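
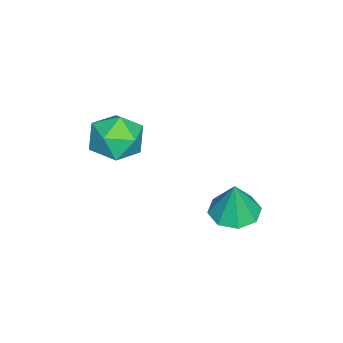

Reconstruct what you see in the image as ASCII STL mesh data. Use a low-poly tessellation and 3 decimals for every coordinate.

solid 
facet normal -0.174 -0.033 -0.984
outer loop
vertex 1.105 0.487 -2.149
vertex 0.405 0.788 -2.035
vertex 1.107 1.076 -2.169
endloop
endfacet
facet normal 0.949 0.008 0.316
outer loop
vertex 1.105 0.487 -2.149
vertex 1.107 1.076 -2.169
vertex 0.635 0.832 -0.745
endloop
endfacet
facet normal -0.174 -0.034 -0.984
outer loop
vertex 1.107 1.076 -2.169
vertex 0.405 0.788 -2.035
vertex 0.698 1.496 -2.111
endloop
endfacet
facet normal 0.697 0.632 0.339
outer loop
vertex 1.107 1.076 -2.169
vertex 0.698 1.496 -2.111
vertex 0.635 0.832 -0.745
endloop
endfacet
facet normal -0.177 -0.032 -0.984
outer loop
vertex 0.698 1.496 -2.111
vertex 0.405 0.788 -2.035
vertex 0.118 1.502 -2.007
endloop
endfacet
facet normal 0.088 0.894 0.439
outer loop
vertex 0.698 1.496 -2.111
vertex 0.118 1.502 -2.007
vertex 0.635 0.832 -0.745
endloop
endfacet
facet normal -0.176 -0.032 -0.984
outer loop
vertex 0.118 1.502 -2.007
vertex 0.405 0.788 -2.035
vertex -0.294 1.09 -1.92
endloop
endfacet
facet normal -0.526 0.643 0.557
outer loop
vertex 0.118 1.502 -2.007
vertex -0.294 1.09 -1.92
vertex 0.635 0.832 -0.745
endloop
endfacet
facet normal -0.176 -0.033 -0.984
outer loop
vertex -0.294 1.09 -1.92
vertex 0.405 0.788 -2.035
vertex -0.296 0.501 -1.9
endloop
endfacet
facet normal -0.782 0.024 0.623
outer loop
vertex -0.294 1.09 -1.92
vertex -0.296 0.501 -1.9
vertex 0.635 0.832 -0.745
endloop
endfacet
facet normal -0.175 -0.034 -0.984
outer loop
vertex -0.296 0.501 -1.9
vertex 0.405 0.788 -2.035
vertex 0.112 0.08 -1.958
endloop
endfacet
facet normal -0.532 -0.598 0.600
outer loop
vertex -0.296 0.501 -1.9
vertex 0.112 0.08 -1.958
vertex 0.635 0.832 -0.745
endloop
endfacet
facet normal -0.176 -0.034 -0.984
outer loop
vertex 0.112 0.08 -1.958
vertex 0.405 0.788 -2.035
vertex 0.693 0.074 -2.062
endloop
endfacet
facet normal 0.081 -0.862 0.500
outer loop
vertex 0.112 0.08 -1.958
vertex 0.693 0.074 -2.062
vertex 0.635 0.832 -0.745
endloop
endfacet
facet normal -0.175 -0.033 -0.984
outer loop
vertex 0.693 0.074 -2.062
vertex 0.405 0.788 -2.035
vertex 1.105 0.487 -2.149
endloop
endfacet
facet normal 0.693 -0.611 0.382
outer loop
vertex 0.693 0.074 -2.062
vertex 1.105 0.487 -2.149
vertex 0.635 0.832 -0.745
endloop
endfacet
facet normal -0.072 0.996 0.056
outer loop
vertex 1.061 -1.753 0.491
vertex 0.549 -1.83 1.206
vertex 1.426 -1.772 1.295
endloop
endfacet
facet normal 0.551 0.801 -0.231
outer loop
vertex 1.061 -1.753 0.491
vertex 1.426 -1.772 1.295
vertex 1.798 -2.22 0.63
endloop
endfacet
facet normal 0.413 0.410 -0.813
outer loop
vertex 1.061 -1.753 0.491
vertex 1.798 -2.22 0.63
vertex 1.15 -2.555 0.132
endloop
endfacet
facet normal -0.294 0.363 -0.884
outer loop
vertex 1.061 -1.753 0.491
vertex 1.15 -2.555 0.132
vertex 0.379 -2.314 0.487
endloop
endfacet
facet normal -0.594 0.725 -0.348
outer loop
vertex 1.061 -1.753 0.491
vertex 0.379 -2.314 0.487
vertex 0.549 -1.83 1.206
endloop
endfacet
facet normal 0.891 0.385 0.239
outer loop
vertex 1.798 -2.22 0.63
vertex 1.426 -1.772 1.295
vertex 1.741 -2.586 1.433
endloop
endfacet
facet normal -0.118 0.700 0.704
outer loop
vertex 1.426 -1.772 1.295
vertex 0.549 -1.83 1.206
vertex 0.97 -2.345 1.788
endloop
endfacet
facet normal -0.964 0.262 0.051
outer loop
vertex 0.549 -1.83 1.206
vertex 0.379 -2.314 0.487
vertex 0.322 -2.68 1.29
endloop
endfacet
facet normal -0.477 -0.323 -0.817
outer loop
vertex 0.379 -2.314 0.487
vertex 1.15 -2.555 0.132
vertex 0.694 -3.128 0.625
endloop
endfacet
facet normal 0.668 -0.248 -0.702
outer loop
vertex 1.15 -2.555 0.132
vertex 1.798 -2.22 0.63
vertex 1.571 -3.07 0.714
endloop
endfacet
facet normal 0.294 -0.363 0.884
outer loop
vertex 1.059 -3.147 1.429
vertex 1.741 -2.586 1.433
vertex 0.97 -2.345 1.788
endloop
endfacet
facet normal -0.413 -0.410 0.813
outer loop
vertex 1.059 -3.147 1.429
vertex 0.97 -2.345 1.788
vertex 0.322 -2.68 1.29
endloop
endfacet
facet normal -0.551 -0.801 0.231
outer loop
vertex 1.059 -3.147 1.429
vertex 0.322 -2.68 1.29
vertex 0.694 -3.128 0.625
endloop
endfacet
facet normal 0.072 -0.996 -0.056
outer loop
vertex 1.059 -3.147 1.429
vertex 0.694 -3.128 0.625
vertex 1.571 -3.07 0.714
endloop
endfacet
facet normal 0.594 -0.725 0.348
outer loop
vertex 1.059 -3.147 1.429
vertex 1.571 -3.07 0.714
vertex 1.741 -2.586 1.433
endloop
endfacet
facet normal 0.477 0.323 0.817
outer loop
vertex 0.97 -2.345 1.788
vertex 1.741 -2.586 1.433
vertex 1.426 -1.772 1.295
endloop
endfacet
facet normal -0.668 0.248 0.702
outer loop
vertex 0.322 -2.68 1.29
vertex 0.97 -2.345 1.788
vertex 0.549 -1.83 1.206
endloop
endfacet
facet normal -0.891 -0.385 -0.239
outer loop
vertex 0.694 -3.128 0.625
vertex 0.322 -2.68 1.29
vertex 0.379 -2.314 0.487
endloop
endfacet
facet normal 0.118 -0.700 -0.704
outer loop
vertex 1.571 -3.07 0.714
vertex 0.694 -3.128 0.625
vertex 1.15 -2.555 0.132
endloop
endfacet
facet normal 0.964 -0.262 -0.051
outer loop
vertex 1.741 -2.586 1.433
vertex 1.571 -3.07 0.714
vertex 1.798 -2.22 0.63
endloop
endfacet

endsolid


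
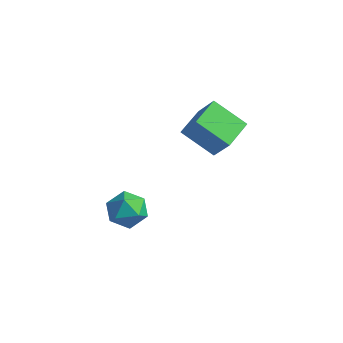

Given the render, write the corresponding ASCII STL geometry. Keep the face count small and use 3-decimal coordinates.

solid 
facet normal -0.585 0.047 -0.809
outer loop
vertex -1.782 1.909 -0.698
vertex -2.089 3.693 -0.372
vertex -0.045 2.431 -1.924
endloop
endfacet
facet normal 0.167 -0.970 -0.177
outer loop
vertex 1.009 2.347 -0.468
vertex -1.782 1.909 -0.698
vertex -0.045 2.431 -1.924
endloop
endfacet
facet normal -0.586 0.047 -0.809
outer loop
vertex -0.045 2.431 -1.924
vertex -2.089 3.693 -0.372
vertex -0.352 4.216 -1.599
endloop
endfacet
facet normal 0.793 0.238 -0.560
outer loop
vertex -0.352 4.216 -1.599
vertex 1.009 2.347 -0.468
vertex -0.045 2.431 -1.924
endloop
endfacet
facet normal -0.793 -0.239 0.560
outer loop
vertex -1.782 1.909 -0.698
vertex -1.035 3.609 1.084
vertex -2.089 3.693 -0.372
endloop
endfacet
facet normal 0.167 -0.970 -0.177
outer loop
vertex -0.728 1.824 0.759
vertex -1.782 1.909 -0.698
vertex 1.009 2.347 -0.468
endloop
endfacet
facet normal -0.793 -0.238 0.560
outer loop
vertex -0.728 1.824 0.759
vertex -1.035 3.609 1.084
vertex -1.782 1.909 -0.698
endloop
endfacet
facet normal -0.167 0.970 0.177
outer loop
vertex -2.089 3.693 -0.372
vertex -1.035 3.609 1.084
vertex -0.352 4.216 -1.599
endloop
endfacet
facet normal 0.793 0.239 -0.560
outer loop
vertex 0.702 4.131 -0.142
vertex 1.009 2.347 -0.468
vertex -0.352 4.216 -1.599
endloop
endfacet
facet normal -0.167 0.970 0.177
outer loop
vertex -0.352 4.216 -1.599
vertex -1.035 3.609 1.084
vertex 0.702 4.131 -0.142
endloop
endfacet
facet normal 0.586 -0.047 0.809
outer loop
vertex 0.702 4.131 -0.142
vertex -0.728 1.824 0.759
vertex 1.009 2.347 -0.468
endloop
endfacet
facet normal 0.585 -0.047 0.809
outer loop
vertex -1.035 3.609 1.084
vertex -0.728 1.824 0.759
vertex 0.702 4.131 -0.142
endloop
endfacet
facet normal -0.019 0.364 0.931
outer loop
vertex -1.733 -2.449 -2.362
vertex -0.997 -3.275 -2.024
vertex -0.592 -2.263 -2.411
endloop
endfacet
facet normal -0.124 0.883 0.453
outer loop
vertex -1.733 -2.449 -2.362
vertex -0.592 -2.263 -2.411
vertex -1.272 -1.914 -3.278
endloop
endfacet
facet normal -0.699 0.713 0.065
outer loop
vertex -1.733 -2.449 -2.362
vertex -1.272 -1.914 -3.278
vertex -2.098 -2.71 -3.428
endloop
endfacet
facet normal -0.949 0.088 0.303
outer loop
vertex -1.733 -2.449 -2.362
vertex -2.098 -2.71 -3.428
vertex -1.928 -3.551 -2.653
endloop
endfacet
facet normal -0.529 -0.128 0.839
outer loop
vertex -1.733 -2.449 -2.362
vertex -1.928 -3.551 -2.653
vertex -0.997 -3.275 -2.024
endloop
endfacet
facet normal 0.440 0.898 0.017
outer loop
vertex -1.272 -1.914 -3.278
vertex -0.592 -2.263 -2.411
vertex -0.252 -2.409 -3.507
endloop
endfacet
facet normal 0.610 0.058 0.790
outer loop
vertex -0.592 -2.263 -2.411
vertex -0.997 -3.275 -2.024
vertex -0.082 -3.25 -2.732
endloop
endfacet
facet normal -0.214 -0.738 0.641
outer loop
vertex -0.997 -3.275 -2.024
vertex -1.928 -3.551 -2.653
vertex -0.908 -4.046 -2.882
endloop
endfacet
facet normal -0.894 -0.388 -0.225
outer loop
vertex -1.928 -3.551 -2.653
vertex -2.098 -2.71 -3.428
vertex -1.588 -3.697 -3.749
endloop
endfacet
facet normal -0.489 0.623 -0.610
outer loop
vertex -2.098 -2.71 -3.428
vertex -1.272 -1.914 -3.278
vertex -1.183 -2.685 -4.136
endloop
endfacet
facet normal 0.949 -0.088 -0.303
outer loop
vertex -0.447 -3.511 -3.798
vertex -0.252 -2.409 -3.507
vertex -0.082 -3.25 -2.732
endloop
endfacet
facet normal 0.699 -0.713 -0.065
outer loop
vertex -0.447 -3.511 -3.798
vertex -0.082 -3.25 -2.732
vertex -0.908 -4.046 -2.882
endloop
endfacet
facet normal 0.124 -0.883 -0.453
outer loop
vertex -0.447 -3.511 -3.798
vertex -0.908 -4.046 -2.882
vertex -1.588 -3.697 -3.749
endloop
endfacet
facet normal 0.019 -0.364 -0.931
outer loop
vertex -0.447 -3.511 -3.798
vertex -1.588 -3.697 -3.749
vertex -1.183 -2.685 -4.136
endloop
endfacet
facet normal 0.529 0.128 -0.839
outer loop
vertex -0.447 -3.511 -3.798
vertex -1.183 -2.685 -4.136
vertex -0.252 -2.409 -3.507
endloop
endfacet
facet normal 0.894 0.388 0.225
outer loop
vertex -0.082 -3.25 -2.732
vertex -0.252 -2.409 -3.507
vertex -0.592 -2.263 -2.411
endloop
endfacet
facet normal 0.489 -0.623 0.610
outer loop
vertex -0.908 -4.046 -2.882
vertex -0.082 -3.25 -2.732
vertex -0.997 -3.275 -2.024
endloop
endfacet
facet normal -0.440 -0.898 -0.017
outer loop
vertex -1.588 -3.697 -3.749
vertex -0.908 -4.046 -2.882
vertex -1.928 -3.551 -2.653
endloop
endfacet
facet normal -0.610 -0.058 -0.790
outer loop
vertex -1.183 -2.685 -4.136
vertex -1.588 -3.697 -3.749
vertex -2.098 -2.71 -3.428
endloop
endfacet
facet normal 0.214 0.738 -0.641
outer loop
vertex -0.252 -2.409 -3.507
vertex -1.183 -2.685 -4.136
vertex -1.272 -1.914 -3.278
endloop
endfacet

endsolid


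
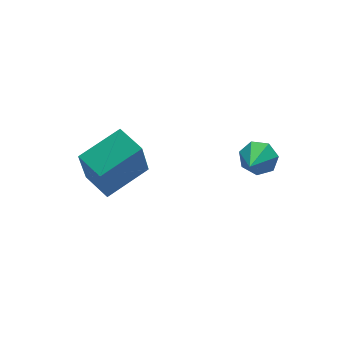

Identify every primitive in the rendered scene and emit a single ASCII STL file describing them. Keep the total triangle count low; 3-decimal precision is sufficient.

solid 
facet normal 0.601 0.597 -0.532
outer loop
vertex 2.312 -2.845 0.772
vertex 1.853 -2.909 0.182
vertex 1.837 -2.401 0.734
endloop
endfacet
facet normal 0.070 0.159 0.985
outer loop
vertex 2.312 -2.845 0.772
vertex 1.837 -2.401 0.734
vertex 0.887 -3.871 1.038
endloop
endfacet
facet normal 0.600 0.597 -0.532
outer loop
vertex 1.837 -2.401 0.734
vertex 1.853 -2.909 0.182
vertex 1.374 -2.34 0.281
endloop
endfacet
facet normal -0.570 0.503 0.650
outer loop
vertex 1.837 -2.401 0.734
vertex 1.374 -2.34 0.281
vertex 0.887 -3.871 1.038
endloop
endfacet
facet normal 0.600 0.598 -0.531
outer loop
vertex 1.374 -2.34 0.281
vertex 1.853 -2.909 0.182
vertex 1.272 -2.707 -0.247
endloop
endfacet
facet normal -0.956 0.294 -0.020
outer loop
vertex 1.374 -2.34 0.281
vertex 1.272 -2.707 -0.247
vertex 0.887 -3.871 1.038
endloop
endfacet
facet normal 0.600 0.597 -0.532
outer loop
vertex 1.272 -2.707 -0.247
vertex 1.853 -2.909 0.182
vertex 1.607 -3.226 -0.452
endloop
endfacet
facet normal -0.797 -0.309 -0.519
outer loop
vertex 1.272 -2.707 -0.247
vertex 1.607 -3.226 -0.452
vertex 0.887 -3.871 1.038
endloop
endfacet
facet normal 0.600 0.598 -0.532
outer loop
vertex 1.607 -3.226 -0.452
vertex 1.853 -2.909 0.182
vertex 2.128 -3.506 -0.179
endloop
endfacet
facet normal -0.212 -0.855 -0.473
outer loop
vertex 1.607 -3.226 -0.452
vertex 2.128 -3.506 -0.179
vertex 0.887 -3.871 1.038
endloop
endfacet
facet normal 0.600 0.598 -0.532
outer loop
vertex 2.128 -3.506 -0.179
vertex 1.853 -2.909 0.182
vertex 2.441 -3.336 0.365
endloop
endfacet
facet normal 0.357 -0.930 0.085
outer loop
vertex 2.128 -3.506 -0.179
vertex 2.441 -3.336 0.365
vertex 0.887 -3.871 1.038
endloop
endfacet
facet normal 0.600 0.598 -0.531
outer loop
vertex 2.441 -3.336 0.365
vertex 1.853 -2.909 0.182
vertex 2.312 -2.845 0.772
endloop
endfacet
facet normal 0.483 -0.480 0.732
outer loop
vertex 2.441 -3.336 0.365
vertex 2.312 -2.845 0.772
vertex 0.887 -3.871 1.038
endloop
endfacet
facet normal -0.956 -0.145 -0.253
outer loop
vertex -2.944 0.379 -1.574
vertex -3.189 1.673 -1.39
vertex -2.494 0.736 -3.479
endloop
endfacet
facet normal 0.184 -0.973 -0.139
outer loop
vertex -0.571 1.027 -2.97
vertex -2.944 0.379 -1.574
vertex -2.494 0.736 -3.479
endloop
endfacet
facet normal -0.957 -0.144 -0.253
outer loop
vertex -2.494 0.736 -3.479
vertex -3.189 1.673 -1.39
vertex -2.738 2.03 -3.295
endloop
endfacet
facet normal 0.226 0.179 -0.957
outer loop
vertex -2.738 2.03 -3.295
vertex -0.571 1.027 -2.97
vertex -2.494 0.736 -3.479
endloop
endfacet
facet normal -0.226 -0.179 0.957
outer loop
vertex -2.944 0.379 -1.574
vertex -1.266 1.964 -0.881
vertex -3.189 1.673 -1.39
endloop
endfacet
facet normal 0.184 -0.973 -0.139
outer loop
vertex -1.022 0.67 -1.065
vertex -2.944 0.379 -1.574
vertex -0.571 1.027 -2.97
endloop
endfacet
facet normal -0.226 -0.179 0.957
outer loop
vertex -1.022 0.67 -1.065
vertex -1.266 1.964 -0.881
vertex -2.944 0.379 -1.574
endloop
endfacet
facet normal -0.184 0.973 0.139
outer loop
vertex -3.189 1.673 -1.39
vertex -1.266 1.964 -0.881
vertex -2.738 2.03 -3.295
endloop
endfacet
facet normal 0.226 0.179 -0.957
outer loop
vertex -0.816 2.321 -2.786
vertex -0.571 1.027 -2.97
vertex -2.738 2.03 -3.295
endloop
endfacet
facet normal -0.184 0.973 0.139
outer loop
vertex -2.738 2.03 -3.295
vertex -1.266 1.964 -0.881
vertex -0.816 2.321 -2.786
endloop
endfacet
facet normal 0.956 0.145 0.254
outer loop
vertex -0.816 2.321 -2.786
vertex -1.022 0.67 -1.065
vertex -0.571 1.027 -2.97
endloop
endfacet
facet normal 0.957 0.144 0.253
outer loop
vertex -1.266 1.964 -0.881
vertex -1.022 0.67 -1.065
vertex -0.816 2.321 -2.786
endloop
endfacet

endsolid


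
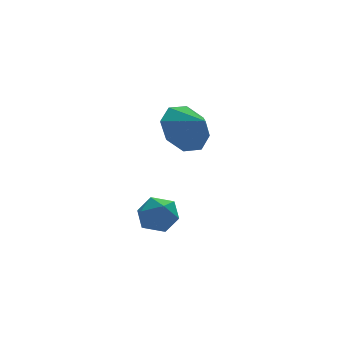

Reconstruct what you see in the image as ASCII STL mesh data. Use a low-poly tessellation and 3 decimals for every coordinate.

solid 
facet normal -0.391 0.728 -0.564
outer loop
vertex -0.048 -0.204 -0.448
vertex -0.455 0.222 0.384
vertex 0.431 0.313 -0.113
endloop
endfacet
facet normal 0.772 -0.619 -0.148
outer loop
vertex -0.048 -0.204 -0.448
vertex 0.431 0.313 -0.113
vertex -0.045 -0.542 0.976
endloop
endfacet
facet normal -0.391 0.728 -0.564
outer loop
vertex 0.431 0.313 -0.113
vertex -0.455 0.222 0.384
vertex 0.391 0.777 0.514
endloop
endfacet
facet normal 0.945 -0.231 0.231
outer loop
vertex 0.431 0.313 -0.113
vertex 0.391 0.777 0.514
vertex -0.045 -0.542 0.976
endloop
endfacet
facet normal -0.391 0.728 -0.564
outer loop
vertex 0.391 0.777 0.514
vertex -0.455 0.222 0.384
vertex -0.145 0.916 1.065
endloop
endfacet
facet normal 0.718 0.007 0.696
outer loop
vertex 0.391 0.777 0.514
vertex -0.145 0.916 1.065
vertex -0.045 -0.542 0.976
endloop
endfacet
facet normal -0.391 0.728 -0.563
outer loop
vertex -0.145 0.916 1.065
vertex -0.455 0.222 0.384
vertex -0.862 0.648 1.217
endloop
endfacet
facet normal 0.223 -0.044 0.974
outer loop
vertex -0.145 0.916 1.065
vertex -0.862 0.648 1.217
vertex -0.045 -0.542 0.976
endloop
endfacet
facet normal -0.391 0.728 -0.563
outer loop
vertex -0.862 0.648 1.217
vertex -0.455 0.222 0.384
vertex -1.341 0.131 0.881
endloop
endfacet
facet normal -0.250 -0.354 0.901
outer loop
vertex -0.862 0.648 1.217
vertex -1.341 0.131 0.881
vertex -0.045 -0.542 0.976
endloop
endfacet
facet normal -0.391 0.728 -0.564
outer loop
vertex -1.341 0.131 0.881
vertex -0.455 0.222 0.384
vertex -1.301 -0.333 0.254
endloop
endfacet
facet normal -0.423 -0.741 0.521
outer loop
vertex -1.341 0.131 0.881
vertex -1.301 -0.333 0.254
vertex -0.045 -0.542 0.976
endloop
endfacet
facet normal -0.391 0.728 -0.563
outer loop
vertex -1.301 -0.333 0.254
vertex -0.455 0.222 0.384
vertex -0.766 -0.471 -0.296
endloop
endfacet
facet normal -0.195 -0.979 0.056
outer loop
vertex -1.301 -0.333 0.254
vertex -0.766 -0.471 -0.296
vertex -0.045 -0.542 0.976
endloop
endfacet
facet normal -0.390 0.728 -0.564
outer loop
vertex -0.766 -0.471 -0.296
vertex -0.455 0.222 0.384
vertex -0.048 -0.204 -0.448
endloop
endfacet
facet normal 0.298 -0.928 -0.221
outer loop
vertex -0.766 -0.471 -0.296
vertex -0.048 -0.204 -0.448
vertex -0.045 -0.542 0.976
endloop
endfacet
facet normal -0.232 0.873 0.429
outer loop
vertex -3.249 -3.169 -1.237
vertex -2.885 -3.371 -0.63
vertex -2.533 -3.013 -1.168
endloop
endfacet
facet normal -0.178 0.943 -0.280
outer loop
vertex -3.249 -3.169 -1.237
vertex -2.533 -3.013 -1.168
vertex -2.796 -3.254 -1.811
endloop
endfacet
facet normal -0.644 0.496 -0.582
outer loop
vertex -3.249 -3.169 -1.237
vertex -2.796 -3.254 -1.811
vertex -3.312 -3.76 -1.671
endloop
endfacet
facet normal -0.987 0.149 -0.060
outer loop
vertex -3.249 -3.169 -1.237
vertex -3.312 -3.76 -1.671
vertex -3.367 -3.832 -0.941
endloop
endfacet
facet normal -0.731 0.383 0.565
outer loop
vertex -3.249 -3.169 -1.237
vertex -3.367 -3.832 -0.941
vertex -2.885 -3.371 -0.63
endloop
endfacet
facet normal 0.478 0.740 -0.473
outer loop
vertex -2.796 -3.254 -1.811
vertex -2.533 -3.013 -1.168
vertex -2.153 -3.508 -1.559
endloop
endfacet
facet normal 0.392 0.627 0.673
outer loop
vertex -2.533 -3.013 -1.168
vertex -2.885 -3.371 -0.63
vertex -2.208 -3.58 -0.829
endloop
endfacet
facet normal -0.416 -0.167 0.894
outer loop
vertex -2.885 -3.371 -0.63
vertex -3.367 -3.832 -0.941
vertex -2.724 -4.086 -0.689
endloop
endfacet
facet normal -0.830 -0.545 -0.116
outer loop
vertex -3.367 -3.832 -0.941
vertex -3.312 -3.76 -1.671
vertex -2.987 -4.327 -1.332
endloop
endfacet
facet normal -0.277 0.017 -0.961
outer loop
vertex -3.312 -3.76 -1.671
vertex -2.796 -3.254 -1.811
vertex -2.635 -3.969 -1.87
endloop
endfacet
facet normal 0.987 -0.149 0.060
outer loop
vertex -2.271 -4.171 -1.263
vertex -2.153 -3.508 -1.559
vertex -2.208 -3.58 -0.829
endloop
endfacet
facet normal 0.644 -0.496 0.582
outer loop
vertex -2.271 -4.171 -1.263
vertex -2.208 -3.58 -0.829
vertex -2.724 -4.086 -0.689
endloop
endfacet
facet normal 0.178 -0.943 0.280
outer loop
vertex -2.271 -4.171 -1.263
vertex -2.724 -4.086 -0.689
vertex -2.987 -4.327 -1.332
endloop
endfacet
facet normal 0.232 -0.873 -0.429
outer loop
vertex -2.271 -4.171 -1.263
vertex -2.987 -4.327 -1.332
vertex -2.635 -3.969 -1.87
endloop
endfacet
facet normal 0.731 -0.383 -0.565
outer loop
vertex -2.271 -4.171 -1.263
vertex -2.635 -3.969 -1.87
vertex -2.153 -3.508 -1.559
endloop
endfacet
facet normal 0.830 0.545 0.116
outer loop
vertex -2.208 -3.58 -0.829
vertex -2.153 -3.508 -1.559
vertex -2.533 -3.013 -1.168
endloop
endfacet
facet normal 0.277 -0.017 0.961
outer loop
vertex -2.724 -4.086 -0.689
vertex -2.208 -3.58 -0.829
vertex -2.885 -3.371 -0.63
endloop
endfacet
facet normal -0.478 -0.740 0.473
outer loop
vertex -2.987 -4.327 -1.332
vertex -2.724 -4.086 -0.689
vertex -3.367 -3.832 -0.941
endloop
endfacet
facet normal -0.392 -0.627 -0.673
outer loop
vertex -2.635 -3.969 -1.87
vertex -2.987 -4.327 -1.332
vertex -3.312 -3.76 -1.671
endloop
endfacet
facet normal 0.416 0.167 -0.894
outer loop
vertex -2.153 -3.508 -1.559
vertex -2.635 -3.969 -1.87
vertex -2.796 -3.254 -1.811
endloop
endfacet

endsolid


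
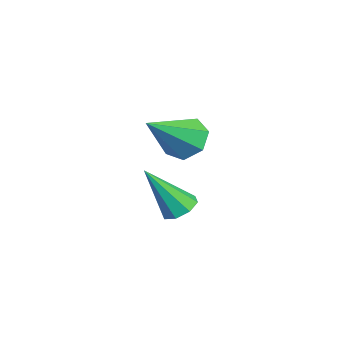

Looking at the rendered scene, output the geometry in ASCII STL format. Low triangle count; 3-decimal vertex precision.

solid 
facet normal -0.571 0.579 -0.581
outer loop
vertex -1.038 -1.189 2.597
vertex -1.568 -1.575 2.733
vertex -1.351 -1.032 3.061
endloop
endfacet
facet normal 0.779 0.521 0.349
outer loop
vertex -1.038 -1.189 2.597
vertex -1.351 -1.032 3.061
vertex -0.632 -2.525 3.687
endloop
endfacet
facet normal -0.571 0.579 -0.582
outer loop
vertex -1.351 -1.032 3.061
vertex -1.568 -1.575 2.733
vertex -1.828 -1.284 3.278
endloop
endfacet
facet normal 0.164 0.447 0.879
outer loop
vertex -1.351 -1.032 3.061
vertex -1.828 -1.284 3.278
vertex -0.632 -2.525 3.687
endloop
endfacet
facet normal -0.571 0.579 -0.582
outer loop
vertex -1.828 -1.284 3.278
vertex -1.568 -1.575 2.733
vertex -2.109 -1.755 3.085
endloop
endfacet
facet normal -0.425 -0.114 0.898
outer loop
vertex -1.828 -1.284 3.278
vertex -2.109 -1.755 3.085
vertex -0.632 -2.525 3.687
endloop
endfacet
facet normal -0.571 0.580 -0.581
outer loop
vertex -2.109 -1.755 3.085
vertex -1.568 -1.575 2.733
vertex -1.983 -2.09 2.627
endloop
endfacet
facet normal -0.546 -0.741 0.392
outer loop
vertex -2.109 -1.755 3.085
vertex -1.983 -2.09 2.627
vertex -0.632 -2.525 3.687
endloop
endfacet
facet normal -0.571 0.580 -0.581
outer loop
vertex -1.983 -2.09 2.627
vertex -1.568 -1.575 2.733
vertex -1.545 -2.037 2.249
endloop
endfacet
facet normal -0.107 -0.960 -0.258
outer loop
vertex -1.983 -2.09 2.627
vertex -1.545 -2.037 2.249
vertex -0.632 -2.525 3.687
endloop
endfacet
facet normal -0.571 0.580 -0.581
outer loop
vertex -1.545 -2.037 2.249
vertex -1.568 -1.575 2.733
vertex -1.124 -1.636 2.236
endloop
endfacet
facet normal 0.561 -0.607 -0.562
outer loop
vertex -1.545 -2.037 2.249
vertex -1.124 -1.636 2.236
vertex -0.632 -2.525 3.687
endloop
endfacet
facet normal -0.571 0.579 -0.581
outer loop
vertex -1.124 -1.636 2.236
vertex -1.568 -1.575 2.733
vertex -1.038 -1.189 2.597
endloop
endfacet
facet normal 0.955 0.052 -0.292
outer loop
vertex -1.124 -1.636 2.236
vertex -1.038 -1.189 2.597
vertex -0.632 -2.525 3.687
endloop
endfacet
facet normal -0.067 0.538 -0.840
outer loop
vertex -1.985 -1.45 0.056
vertex -2.453 -1.674 -0.05
vertex -2.296 -1.242 0.214
endloop
endfacet
facet normal 0.632 0.484 0.606
outer loop
vertex -1.985 -1.45 0.056
vertex -2.296 -1.242 0.214
vertex -2.347 -2.546 1.31
endloop
endfacet
facet normal -0.064 0.537 -0.841
outer loop
vertex -2.296 -1.242 0.214
vertex -2.453 -1.674 -0.05
vertex -2.699 -1.287 0.216
endloop
endfacet
facet normal -0.068 0.643 0.762
outer loop
vertex -2.296 -1.242 0.214
vertex -2.699 -1.287 0.216
vertex -2.347 -2.546 1.31
endloop
endfacet
facet normal -0.066 0.536 -0.841
outer loop
vertex -2.699 -1.287 0.216
vertex -2.453 -1.674 -0.05
vertex -2.958 -1.559 0.063
endloop
endfacet
facet normal -0.714 0.334 0.615
outer loop
vertex -2.699 -1.287 0.216
vertex -2.958 -1.559 0.063
vertex -2.347 -2.546 1.31
endloop
endfacet
facet normal -0.065 0.538 -0.840
outer loop
vertex -2.958 -1.559 0.063
vertex -2.453 -1.674 -0.05
vertex -2.922 -1.898 -0.157
endloop
endfacet
facet normal -0.932 -0.261 0.250
outer loop
vertex -2.958 -1.559 0.063
vertex -2.922 -1.898 -0.157
vertex -2.347 -2.546 1.31
endloop
endfacet
facet normal -0.067 0.540 -0.839
outer loop
vertex -2.922 -1.898 -0.157
vertex -2.453 -1.674 -0.05
vertex -2.611 -2.105 -0.315
endloop
endfacet
facet normal -0.592 -0.797 -0.120
outer loop
vertex -2.922 -1.898 -0.157
vertex -2.611 -2.105 -0.315
vertex -2.347 -2.546 1.31
endloop
endfacet
facet normal -0.064 0.540 -0.839
outer loop
vertex -2.611 -2.105 -0.315
vertex -2.453 -1.674 -0.05
vertex -2.208 -2.06 -0.317
endloop
endfacet
facet normal 0.105 -0.955 -0.276
outer loop
vertex -2.611 -2.105 -0.315
vertex -2.208 -2.06 -0.317
vertex -2.347 -2.546 1.31
endloop
endfacet
facet normal -0.067 0.538 -0.840
outer loop
vertex -2.208 -2.06 -0.317
vertex -2.453 -1.674 -0.05
vertex -1.948 -1.789 -0.164
endloop
endfacet
facet normal 0.751 -0.648 -0.129
outer loop
vertex -2.208 -2.06 -0.317
vertex -1.948 -1.789 -0.164
vertex -2.347 -2.546 1.31
endloop
endfacet
facet normal -0.067 0.538 -0.840
outer loop
vertex -1.948 -1.789 -0.164
vertex -2.453 -1.674 -0.05
vertex -1.985 -1.45 0.056
endloop
endfacet
facet normal 0.970 -0.048 0.238
outer loop
vertex -1.948 -1.789 -0.164
vertex -1.985 -1.45 0.056
vertex -2.347 -2.546 1.31
endloop
endfacet

endsolid


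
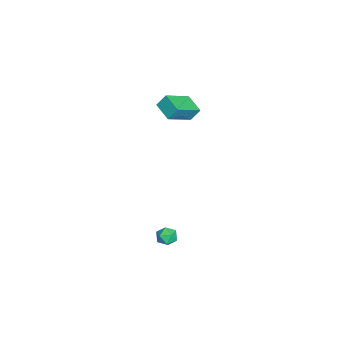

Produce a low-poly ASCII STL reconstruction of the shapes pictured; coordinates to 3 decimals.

solid 
facet normal -0.781 -0.552 0.292
outer loop
vertex -3.511 -3.823 4.18
vertex -3.592 -3.327 4.902
vertex -4.648 -2.693 3.277
endloop
endfacet
facet normal 0.092 -0.563 -0.821
outer loop
vertex -3.688 -2.013 2.918
vertex -3.511 -3.823 4.18
vertex -4.648 -2.693 3.277
endloop
endfacet
facet normal -0.781 -0.552 0.292
outer loop
vertex -4.648 -2.693 3.277
vertex -3.592 -3.327 4.902
vertex -4.729 -2.197 3.999
endloop
endfacet
facet normal -0.618 0.614 -0.491
outer loop
vertex -4.729 -2.197 3.999
vertex -3.688 -2.013 2.918
vertex -4.648 -2.693 3.277
endloop
endfacet
facet normal 0.618 -0.614 0.491
outer loop
vertex -3.511 -3.823 4.18
vertex -2.632 -2.647 4.543
vertex -3.592 -3.327 4.902
endloop
endfacet
facet normal 0.092 -0.563 -0.821
outer loop
vertex -2.551 -3.143 3.821
vertex -3.511 -3.823 4.18
vertex -3.688 -2.013 2.918
endloop
endfacet
facet normal 0.618 -0.614 0.491
outer loop
vertex -2.551 -3.143 3.821
vertex -2.632 -2.647 4.543
vertex -3.511 -3.823 4.18
endloop
endfacet
facet normal -0.092 0.563 0.821
outer loop
vertex -3.592 -3.327 4.902
vertex -2.632 -2.647 4.543
vertex -4.729 -2.197 3.999
endloop
endfacet
facet normal -0.618 0.614 -0.491
outer loop
vertex -3.769 -1.517 3.64
vertex -3.688 -2.013 2.918
vertex -4.729 -2.197 3.999
endloop
endfacet
facet normal -0.092 0.563 0.821
outer loop
vertex -4.729 -2.197 3.999
vertex -2.632 -2.647 4.543
vertex -3.769 -1.517 3.64
endloop
endfacet
facet normal 0.781 0.552 -0.292
outer loop
vertex -3.769 -1.517 3.64
vertex -2.551 -3.143 3.821
vertex -3.688 -2.013 2.918
endloop
endfacet
facet normal 0.781 0.552 -0.292
outer loop
vertex -2.632 -2.647 4.543
vertex -2.551 -3.143 3.821
vertex -3.769 -1.517 3.64
endloop
endfacet
facet normal 0.171 0.912 0.373
outer loop
vertex 0.621 -2.454 -3.532
vertex 0.145 -2.537 -3.11
vertex 0.743 -2.712 -2.957
endloop
endfacet
facet normal 0.772 0.625 0.117
outer loop
vertex 0.621 -2.454 -3.532
vertex 0.743 -2.712 -2.957
vertex 1.019 -2.955 -3.482
endloop
endfacet
facet normal 0.668 0.473 -0.574
outer loop
vertex 0.621 -2.454 -3.532
vertex 1.019 -2.955 -3.482
vertex 0.591 -2.931 -3.96
endloop
endfacet
facet normal 0.002 0.668 -0.744
outer loop
vertex 0.621 -2.454 -3.532
vertex 0.591 -2.931 -3.96
vertex 0.051 -2.673 -3.73
endloop
endfacet
facet normal -0.305 0.939 -0.160
outer loop
vertex 0.621 -2.454 -3.532
vertex 0.051 -2.673 -3.73
vertex 0.145 -2.537 -3.11
endloop
endfacet
facet normal 0.887 0.011 0.461
outer loop
vertex 1.019 -2.955 -3.482
vertex 0.743 -2.712 -2.957
vertex 0.789 -3.347 -3.03
endloop
endfacet
facet normal -0.085 0.476 0.876
outer loop
vertex 0.743 -2.712 -2.957
vertex 0.145 -2.537 -3.11
vertex 0.249 -3.089 -2.8
endloop
endfacet
facet normal -0.854 0.519 0.016
outer loop
vertex 0.145 -2.537 -3.11
vertex 0.051 -2.673 -3.73
vertex -0.179 -3.065 -3.278
endloop
endfacet
facet normal -0.358 0.081 -0.930
outer loop
vertex 0.051 -2.673 -3.73
vertex 0.591 -2.931 -3.96
vertex 0.097 -3.308 -3.803
endloop
endfacet
facet normal 0.719 -0.233 -0.655
outer loop
vertex 0.591 -2.931 -3.96
vertex 1.019 -2.955 -3.482
vertex 0.695 -3.483 -3.65
endloop
endfacet
facet normal -0.002 -0.668 0.744
outer loop
vertex 0.219 -3.566 -3.228
vertex 0.789 -3.347 -3.03
vertex 0.249 -3.089 -2.8
endloop
endfacet
facet normal -0.668 -0.473 0.574
outer loop
vertex 0.219 -3.566 -3.228
vertex 0.249 -3.089 -2.8
vertex -0.179 -3.065 -3.278
endloop
endfacet
facet normal -0.772 -0.625 -0.117
outer loop
vertex 0.219 -3.566 -3.228
vertex -0.179 -3.065 -3.278
vertex 0.097 -3.308 -3.803
endloop
endfacet
facet normal -0.171 -0.912 -0.373
outer loop
vertex 0.219 -3.566 -3.228
vertex 0.097 -3.308 -3.803
vertex 0.695 -3.483 -3.65
endloop
endfacet
facet normal 0.305 -0.939 0.160
outer loop
vertex 0.219 -3.566 -3.228
vertex 0.695 -3.483 -3.65
vertex 0.789 -3.347 -3.03
endloop
endfacet
facet normal 0.358 -0.081 0.930
outer loop
vertex 0.249 -3.089 -2.8
vertex 0.789 -3.347 -3.03
vertex 0.743 -2.712 -2.957
endloop
endfacet
facet normal -0.719 0.233 0.655
outer loop
vertex -0.179 -3.065 -3.278
vertex 0.249 -3.089 -2.8
vertex 0.145 -2.537 -3.11
endloop
endfacet
facet normal -0.887 -0.011 -0.461
outer loop
vertex 0.097 -3.308 -3.803
vertex -0.179 -3.065 -3.278
vertex 0.051 -2.673 -3.73
endloop
endfacet
facet normal 0.085 -0.476 -0.876
outer loop
vertex 0.695 -3.483 -3.65
vertex 0.097 -3.308 -3.803
vertex 0.591 -2.931 -3.96
endloop
endfacet
facet normal 0.854 -0.519 -0.016
outer loop
vertex 0.789 -3.347 -3.03
vertex 0.695 -3.483 -3.65
vertex 1.019 -2.955 -3.482
endloop
endfacet

endsolid


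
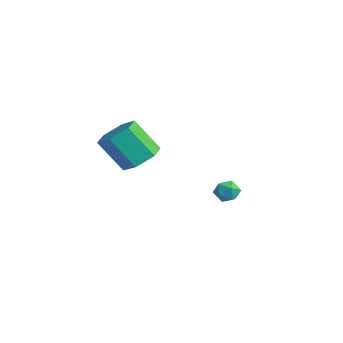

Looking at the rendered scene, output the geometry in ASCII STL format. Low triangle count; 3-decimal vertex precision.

solid 
facet normal 0.197 -0.100 0.975
outer loop
vertex 1.308 2.526 -0.471
vertex 1.259 1.805 -0.535
vertex 1.898 2.135 -0.63
endloop
endfacet
facet normal 0.512 0.483 0.710
outer loop
vertex 1.308 2.526 -0.471
vertex 1.898 2.135 -0.63
vertex 1.777 2.764 -0.971
endloop
endfacet
facet normal 0.005 0.901 0.433
outer loop
vertex 1.308 2.526 -0.471
vertex 1.777 2.764 -0.971
vertex 1.063 2.823 -1.086
endloop
endfacet
facet normal -0.624 0.577 0.527
outer loop
vertex 1.308 2.526 -0.471
vertex 1.063 2.823 -1.086
vertex 0.743 2.23 -0.816
endloop
endfacet
facet normal -0.504 -0.042 0.862
outer loop
vertex 1.308 2.526 -0.471
vertex 0.743 2.23 -0.816
vertex 1.259 1.805 -0.535
endloop
endfacet
facet normal 0.944 0.278 0.179
outer loop
vertex 1.777 2.764 -0.971
vertex 1.898 2.135 -0.63
vertex 2.017 2.19 -1.344
endloop
endfacet
facet normal 0.434 -0.664 0.609
outer loop
vertex 1.898 2.135 -0.63
vertex 1.259 1.805 -0.535
vertex 1.697 1.597 -1.074
endloop
endfacet
facet normal -0.702 -0.571 0.426
outer loop
vertex 1.259 1.805 -0.535
vertex 0.743 2.23 -0.816
vertex 0.983 1.656 -1.189
endloop
endfacet
facet normal -0.895 0.430 -0.116
outer loop
vertex 0.743 2.23 -0.816
vertex 1.063 2.823 -1.086
vertex 0.862 2.285 -1.53
endloop
endfacet
facet normal 0.122 0.955 -0.269
outer loop
vertex 1.063 2.823 -1.086
vertex 1.777 2.764 -0.971
vertex 1.501 2.615 -1.625
endloop
endfacet
facet normal 0.624 -0.577 -0.527
outer loop
vertex 1.452 1.894 -1.689
vertex 2.017 2.19 -1.344
vertex 1.697 1.597 -1.074
endloop
endfacet
facet normal -0.005 -0.901 -0.433
outer loop
vertex 1.452 1.894 -1.689
vertex 1.697 1.597 -1.074
vertex 0.983 1.656 -1.189
endloop
endfacet
facet normal -0.512 -0.483 -0.710
outer loop
vertex 1.452 1.894 -1.689
vertex 0.983 1.656 -1.189
vertex 0.862 2.285 -1.53
endloop
endfacet
facet normal -0.197 0.100 -0.975
outer loop
vertex 1.452 1.894 -1.689
vertex 0.862 2.285 -1.53
vertex 1.501 2.615 -1.625
endloop
endfacet
facet normal 0.504 0.042 -0.862
outer loop
vertex 1.452 1.894 -1.689
vertex 1.501 2.615 -1.625
vertex 2.017 2.19 -1.344
endloop
endfacet
facet normal 0.895 -0.430 0.116
outer loop
vertex 1.697 1.597 -1.074
vertex 2.017 2.19 -1.344
vertex 1.898 2.135 -0.63
endloop
endfacet
facet normal -0.122 -0.955 0.269
outer loop
vertex 0.983 1.656 -1.189
vertex 1.697 1.597 -1.074
vertex 1.259 1.805 -0.535
endloop
endfacet
facet normal -0.944 -0.278 -0.179
outer loop
vertex 0.862 2.285 -1.53
vertex 0.983 1.656 -1.189
vertex 0.743 2.23 -0.816
endloop
endfacet
facet normal -0.434 0.664 -0.609
outer loop
vertex 1.501 2.615 -1.625
vertex 0.862 2.285 -1.53
vertex 1.063 2.823 -1.086
endloop
endfacet
facet normal 0.702 0.571 -0.426
outer loop
vertex 2.017 2.19 -1.344
vertex 1.501 2.615 -1.625
vertex 1.777 2.764 -0.971
endloop
endfacet
facet normal 0.419 0.433 -0.798
outer loop
vertex 3.642 -3.897 3.11
vertex 2.873 -3.182 3.094
vertex 3.746 -3.003 3.65
endloop
endfacet
facet normal 0.903 -0.295 0.314
outer loop
vertex 3.642 -3.897 3.11
vertex 3.746 -3.003 3.65
vertex 2.795 -4.773 4.722
endloop
endfacet
facet normal 0.902 -0.295 0.314
outer loop
vertex 2.795 -4.773 4.722
vertex 3.746 -3.003 3.65
vertex 2.899 -3.878 5.262
endloop
endfacet
facet normal -0.419 -0.433 0.798
outer loop
vertex 2.795 -4.773 4.722
vertex 2.899 -3.878 5.262
vertex 2.027 -4.058 4.706
endloop
endfacet
facet normal 0.419 0.433 -0.798
outer loop
vertex 3.746 -3.003 3.65
vertex 2.873 -3.182 3.094
vertex 2.977 -2.288 3.634
endloop
endfacet
facet normal 0.537 0.591 0.603
outer loop
vertex 3.746 -3.003 3.65
vertex 2.977 -2.288 3.634
vertex 2.899 -3.878 5.262
endloop
endfacet
facet normal 0.537 0.591 0.603
outer loop
vertex 2.899 -3.878 5.262
vertex 2.977 -2.288 3.634
vertex 2.13 -3.163 5.246
endloop
endfacet
facet normal -0.419 -0.433 0.798
outer loop
vertex 2.899 -3.878 5.262
vertex 2.13 -3.163 5.246
vertex 2.027 -4.058 4.706
endloop
endfacet
facet normal 0.420 0.433 -0.798
outer loop
vertex 2.977 -2.288 3.634
vertex 2.873 -3.182 3.094
vertex 2.105 -2.467 3.078
endloop
endfacet
facet normal -0.366 0.885 0.288
outer loop
vertex 2.977 -2.288 3.634
vertex 2.105 -2.467 3.078
vertex 2.13 -3.163 5.246
endloop
endfacet
facet normal -0.366 0.885 0.288
outer loop
vertex 2.13 -3.163 5.246
vertex 2.105 -2.467 3.078
vertex 1.258 -3.343 4.69
endloop
endfacet
facet normal -0.419 -0.433 0.798
outer loop
vertex 2.13 -3.163 5.246
vertex 1.258 -3.343 4.69
vertex 2.027 -4.058 4.706
endloop
endfacet
facet normal 0.419 0.433 -0.798
outer loop
vertex 2.105 -2.467 3.078
vertex 2.873 -3.182 3.094
vertex 2.001 -3.362 2.538
endloop
endfacet
facet normal -0.903 0.294 -0.314
outer loop
vertex 2.105 -2.467 3.078
vertex 2.001 -3.362 2.538
vertex 1.258 -3.343 4.69
endloop
endfacet
facet normal -0.902 0.295 -0.314
outer loop
vertex 1.258 -3.343 4.69
vertex 2.001 -3.362 2.538
vertex 1.154 -4.237 4.15
endloop
endfacet
facet normal -0.419 -0.433 0.798
outer loop
vertex 1.258 -3.343 4.69
vertex 1.154 -4.237 4.15
vertex 2.027 -4.058 4.706
endloop
endfacet
facet normal 0.419 0.433 -0.798
outer loop
vertex 2.001 -3.362 2.538
vertex 2.873 -3.182 3.094
vertex 2.77 -4.077 2.554
endloop
endfacet
facet normal -0.537 -0.591 -0.603
outer loop
vertex 2.001 -3.362 2.538
vertex 2.77 -4.077 2.554
vertex 1.154 -4.237 4.15
endloop
endfacet
facet normal -0.537 -0.591 -0.603
outer loop
vertex 1.154 -4.237 4.15
vertex 2.77 -4.077 2.554
vertex 1.923 -4.952 4.166
endloop
endfacet
facet normal -0.419 -0.433 0.798
outer loop
vertex 1.154 -4.237 4.15
vertex 1.923 -4.952 4.166
vertex 2.027 -4.058 4.706
endloop
endfacet
facet normal 0.419 0.433 -0.798
outer loop
vertex 2.77 -4.077 2.554
vertex 2.873 -3.182 3.094
vertex 3.642 -3.897 3.11
endloop
endfacet
facet normal 0.366 -0.885 -0.288
outer loop
vertex 2.77 -4.077 2.554
vertex 3.642 -3.897 3.11
vertex 1.923 -4.952 4.166
endloop
endfacet
facet normal 0.366 -0.885 -0.289
outer loop
vertex 1.923 -4.952 4.166
vertex 3.642 -3.897 3.11
vertex 2.795 -4.773 4.722
endloop
endfacet
facet normal -0.420 -0.433 0.798
outer loop
vertex 1.923 -4.952 4.166
vertex 2.795 -4.773 4.722
vertex 2.027 -4.058 4.706
endloop
endfacet

endsolid


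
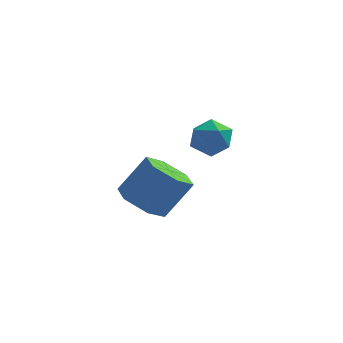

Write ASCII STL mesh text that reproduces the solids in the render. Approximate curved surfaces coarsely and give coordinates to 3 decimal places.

solid 
facet normal -0.555 -0.236 -0.798
outer loop
vertex 0.223 -0.419 0.92
vertex -0.302 -1.051 1.472
vertex -0.589 -0.107 1.393
endloop
endfacet
facet normal 0.138 0.919 -0.369
outer loop
vertex 0.223 -0.419 0.92
vertex -0.589 -0.107 1.393
vertex 1.167 -0.017 2.275
endloop
endfacet
facet normal 0.138 0.919 -0.369
outer loop
vertex 1.167 -0.017 2.275
vertex -0.589 -0.107 1.393
vertex 0.355 0.295 2.748
endloop
endfacet
facet normal 0.555 0.236 0.797
outer loop
vertex 1.167 -0.017 2.275
vertex 0.355 0.295 2.748
vertex 0.642 -0.649 2.828
endloop
endfacet
facet normal -0.555 -0.236 -0.798
outer loop
vertex -0.589 -0.107 1.393
vertex -0.302 -1.051 1.472
vertex -1.114 -0.739 1.945
endloop
endfacet
facet normal -0.641 0.733 0.229
outer loop
vertex -0.589 -0.107 1.393
vertex -1.114 -0.739 1.945
vertex 0.355 0.295 2.748
endloop
endfacet
facet normal -0.641 0.733 0.229
outer loop
vertex 0.355 0.295 2.748
vertex -1.114 -0.739 1.945
vertex -0.17 -0.337 3.301
endloop
endfacet
facet normal 0.555 0.236 0.797
outer loop
vertex 0.355 0.295 2.748
vertex -0.17 -0.337 3.301
vertex 0.642 -0.649 2.828
endloop
endfacet
facet normal -0.555 -0.236 -0.797
outer loop
vertex -1.114 -0.739 1.945
vertex -0.302 -1.051 1.472
vertex -0.827 -1.683 2.025
endloop
endfacet
facet normal -0.780 -0.186 0.598
outer loop
vertex -1.114 -0.739 1.945
vertex -0.827 -1.683 2.025
vertex -0.17 -0.337 3.301
endloop
endfacet
facet normal -0.779 -0.187 0.598
outer loop
vertex -0.17 -0.337 3.301
vertex -0.827 -1.683 2.025
vertex 0.117 -1.281 3.38
endloop
endfacet
facet normal 0.555 0.236 0.798
outer loop
vertex -0.17 -0.337 3.301
vertex 0.117 -1.281 3.38
vertex 0.642 -0.649 2.828
endloop
endfacet
facet normal -0.555 -0.236 -0.797
outer loop
vertex -0.827 -1.683 2.025
vertex -0.302 -1.051 1.472
vertex -0.015 -1.995 1.552
endloop
endfacet
facet normal -0.138 -0.919 0.369
outer loop
vertex -0.827 -1.683 2.025
vertex -0.015 -1.995 1.552
vertex 0.117 -1.281 3.38
endloop
endfacet
facet normal -0.138 -0.919 0.369
outer loop
vertex 0.117 -1.281 3.38
vertex -0.015 -1.995 1.552
vertex 0.929 -1.593 2.907
endloop
endfacet
facet normal 0.555 0.236 0.798
outer loop
vertex 0.117 -1.281 3.38
vertex 0.929 -1.593 2.907
vertex 0.642 -0.649 2.828
endloop
endfacet
facet normal -0.555 -0.236 -0.797
outer loop
vertex -0.015 -1.995 1.552
vertex -0.302 -1.051 1.472
vertex 0.51 -1.363 0.999
endloop
endfacet
facet normal 0.641 -0.733 -0.229
outer loop
vertex -0.015 -1.995 1.552
vertex 0.51 -1.363 0.999
vertex 0.929 -1.593 2.907
endloop
endfacet
facet normal 0.641 -0.733 -0.229
outer loop
vertex 0.929 -1.593 2.907
vertex 0.51 -1.363 0.999
vertex 1.454 -0.961 2.355
endloop
endfacet
facet normal 0.555 0.236 0.798
outer loop
vertex 0.929 -1.593 2.907
vertex 1.454 -0.961 2.355
vertex 0.642 -0.649 2.828
endloop
endfacet
facet normal -0.555 -0.236 -0.798
outer loop
vertex 0.51 -1.363 0.999
vertex -0.302 -1.051 1.472
vertex 0.223 -0.419 0.92
endloop
endfacet
facet normal 0.779 0.187 -0.598
outer loop
vertex 0.51 -1.363 0.999
vertex 0.223 -0.419 0.92
vertex 1.454 -0.961 2.355
endloop
endfacet
facet normal 0.779 0.186 -0.598
outer loop
vertex 1.454 -0.961 2.355
vertex 0.223 -0.419 0.92
vertex 1.167 -0.017 2.275
endloop
endfacet
facet normal 0.555 0.236 0.797
outer loop
vertex 1.454 -0.961 2.355
vertex 1.167 -0.017 2.275
vertex 0.642 -0.649 2.828
endloop
endfacet
facet normal -0.835 0.395 -0.383
outer loop
vertex 1.627 3.452 1.891
vertex 1.167 2.755 2.176
vertex 1.263 3.463 2.696
endloop
endfacet
facet normal -0.379 0.907 -0.184
outer loop
vertex 1.627 3.452 1.891
vertex 1.263 3.463 2.696
vertex 2.079 3.78 2.576
endloop
endfacet
facet normal 0.231 0.810 -0.540
outer loop
vertex 1.627 3.452 1.891
vertex 2.079 3.78 2.576
vertex 2.486 3.268 1.982
endloop
endfacet
facet normal 0.152 0.237 -0.959
outer loop
vertex 1.627 3.452 1.891
vertex 2.486 3.268 1.982
vertex 1.923 2.635 1.736
endloop
endfacet
facet normal -0.505 -0.019 -0.863
outer loop
vertex 1.627 3.452 1.891
vertex 1.923 2.635 1.736
vertex 1.167 2.755 2.176
endloop
endfacet
facet normal -0.244 0.823 0.513
outer loop
vertex 2.079 3.78 2.576
vertex 1.263 3.463 2.696
vertex 1.897 3.285 3.284
endloop
endfacet
facet normal -0.982 -0.006 0.189
outer loop
vertex 1.263 3.463 2.696
vertex 1.167 2.755 2.176
vertex 1.334 2.652 3.038
endloop
endfacet
facet normal -0.448 -0.674 -0.587
outer loop
vertex 1.167 2.755 2.176
vertex 1.923 2.635 1.736
vertex 1.741 2.14 2.444
endloop
endfacet
facet normal 0.617 -0.259 -0.743
outer loop
vertex 1.923 2.635 1.736
vertex 2.486 3.268 1.982
vertex 2.557 2.457 2.324
endloop
endfacet
facet normal 0.743 0.666 -0.064
outer loop
vertex 2.486 3.268 1.982
vertex 2.079 3.78 2.576
vertex 2.653 3.165 2.844
endloop
endfacet
facet normal -0.152 -0.237 0.959
outer loop
vertex 2.193 2.468 3.129
vertex 1.897 3.285 3.284
vertex 1.334 2.652 3.038
endloop
endfacet
facet normal -0.231 -0.810 0.540
outer loop
vertex 2.193 2.468 3.129
vertex 1.334 2.652 3.038
vertex 1.741 2.14 2.444
endloop
endfacet
facet normal 0.379 -0.907 0.184
outer loop
vertex 2.193 2.468 3.129
vertex 1.741 2.14 2.444
vertex 2.557 2.457 2.324
endloop
endfacet
facet normal 0.835 -0.395 0.383
outer loop
vertex 2.193 2.468 3.129
vertex 2.557 2.457 2.324
vertex 2.653 3.165 2.844
endloop
endfacet
facet normal 0.505 0.019 0.863
outer loop
vertex 2.193 2.468 3.129
vertex 2.653 3.165 2.844
vertex 1.897 3.285 3.284
endloop
endfacet
facet normal -0.617 0.259 0.743
outer loop
vertex 1.334 2.652 3.038
vertex 1.897 3.285 3.284
vertex 1.263 3.463 2.696
endloop
endfacet
facet normal -0.743 -0.666 0.064
outer loop
vertex 1.741 2.14 2.444
vertex 1.334 2.652 3.038
vertex 1.167 2.755 2.176
endloop
endfacet
facet normal 0.244 -0.823 -0.513
outer loop
vertex 2.557 2.457 2.324
vertex 1.741 2.14 2.444
vertex 1.923 2.635 1.736
endloop
endfacet
facet normal 0.982 0.006 -0.189
outer loop
vertex 2.653 3.165 2.844
vertex 2.557 2.457 2.324
vertex 2.486 3.268 1.982
endloop
endfacet
facet normal 0.448 0.674 0.587
outer loop
vertex 1.897 3.285 3.284
vertex 2.653 3.165 2.844
vertex 2.079 3.78 2.576
endloop
endfacet

endsolid


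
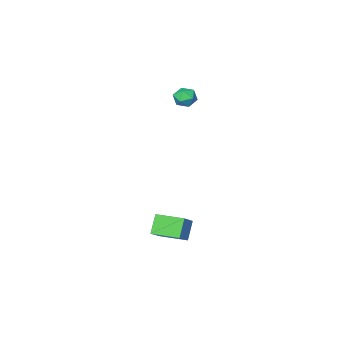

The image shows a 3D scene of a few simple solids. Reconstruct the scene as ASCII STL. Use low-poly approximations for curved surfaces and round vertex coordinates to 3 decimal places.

solid 
facet normal 0.377 0.904 -0.200
outer loop
vertex -3.85 -1.303 2.314
vertex -3.961 -1.114 2.961
vertex -3.365 -1.401 2.786
endloop
endfacet
facet normal 0.678 0.407 -0.612
outer loop
vertex -3.85 -1.303 2.314
vertex -3.365 -1.401 2.786
vertex -3.493 -1.886 2.322
endloop
endfacet
facet normal 0.162 0.086 -0.983
outer loop
vertex -3.85 -1.303 2.314
vertex -3.493 -1.886 2.322
vertex -4.167 -1.899 2.21
endloop
endfacet
facet normal -0.460 0.384 -0.801
outer loop
vertex -3.85 -1.303 2.314
vertex -4.167 -1.899 2.21
vertex -4.456 -1.422 2.605
endloop
endfacet
facet normal -0.327 0.891 -0.316
outer loop
vertex -3.85 -1.303 2.314
vertex -4.456 -1.422 2.605
vertex -3.961 -1.114 2.961
endloop
endfacet
facet normal 0.979 -0.082 -0.185
outer loop
vertex -3.493 -1.886 2.322
vertex -3.365 -1.401 2.786
vertex -3.384 -2.058 2.975
endloop
endfacet
facet normal 0.491 0.725 0.483
outer loop
vertex -3.365 -1.401 2.786
vertex -3.961 -1.114 2.961
vertex -3.673 -1.581 3.37
endloop
endfacet
facet normal -0.648 0.703 0.293
outer loop
vertex -3.961 -1.114 2.961
vertex -4.456 -1.422 2.605
vertex -4.347 -1.594 3.258
endloop
endfacet
facet normal -0.863 -0.116 -0.491
outer loop
vertex -4.456 -1.422 2.605
vertex -4.167 -1.899 2.21
vertex -4.475 -2.079 2.794
endloop
endfacet
facet normal 0.142 -0.601 -0.786
outer loop
vertex -4.167 -1.899 2.21
vertex -3.493 -1.886 2.322
vertex -3.879 -2.366 2.619
endloop
endfacet
facet normal 0.460 -0.384 0.801
outer loop
vertex -3.99 -2.177 3.266
vertex -3.384 -2.058 2.975
vertex -3.673 -1.581 3.37
endloop
endfacet
facet normal -0.162 -0.086 0.983
outer loop
vertex -3.99 -2.177 3.266
vertex -3.673 -1.581 3.37
vertex -4.347 -1.594 3.258
endloop
endfacet
facet normal -0.678 -0.407 0.612
outer loop
vertex -3.99 -2.177 3.266
vertex -4.347 -1.594 3.258
vertex -4.475 -2.079 2.794
endloop
endfacet
facet normal -0.377 -0.904 0.200
outer loop
vertex -3.99 -2.177 3.266
vertex -4.475 -2.079 2.794
vertex -3.879 -2.366 2.619
endloop
endfacet
facet normal 0.327 -0.891 0.316
outer loop
vertex -3.99 -2.177 3.266
vertex -3.879 -2.366 2.619
vertex -3.384 -2.058 2.975
endloop
endfacet
facet normal 0.863 0.116 0.491
outer loop
vertex -3.673 -1.581 3.37
vertex -3.384 -2.058 2.975
vertex -3.365 -1.401 2.786
endloop
endfacet
facet normal -0.142 0.601 0.786
outer loop
vertex -4.347 -1.594 3.258
vertex -3.673 -1.581 3.37
vertex -3.961 -1.114 2.961
endloop
endfacet
facet normal -0.979 0.082 0.185
outer loop
vertex -4.475 -2.079 2.794
vertex -4.347 -1.594 3.258
vertex -4.456 -1.422 2.605
endloop
endfacet
facet normal -0.491 -0.725 -0.483
outer loop
vertex -3.879 -2.366 2.619
vertex -4.475 -2.079 2.794
vertex -4.167 -1.899 2.21
endloop
endfacet
facet normal 0.648 -0.703 -0.293
outer loop
vertex -3.384 -2.058 2.975
vertex -3.879 -2.366 2.619
vertex -3.493 -1.886 2.322
endloop
endfacet
facet normal -0.590 0.808 -0.003
outer loop
vertex -1.008 2.479 -3.059
vertex -0.446 2.886 -4.051
vertex -1.993 1.757 -3.914
endloop
endfacet
facet normal -0.465 -0.336 0.819
outer loop
vertex -1.114 0.554 -3.909
vertex -1.008 2.479 -3.059
vertex -1.993 1.757 -3.914
endloop
endfacet
facet normal -0.590 0.808 -0.003
outer loop
vertex -1.993 1.757 -3.914
vertex -0.446 2.886 -4.051
vertex -1.43 2.164 -4.905
endloop
endfacet
facet normal -0.660 -0.485 -0.574
outer loop
vertex -1.43 2.164 -4.905
vertex -1.114 0.554 -3.909
vertex -1.993 1.757 -3.914
endloop
endfacet
facet normal 0.660 0.485 0.573
outer loop
vertex -1.008 2.479 -3.059
vertex 0.433 1.683 -4.046
vertex -0.446 2.886 -4.051
endloop
endfacet
facet normal -0.464 -0.336 0.819
outer loop
vertex -0.13 1.276 -3.055
vertex -1.008 2.479 -3.059
vertex -1.114 0.554 -3.909
endloop
endfacet
facet normal 0.661 0.484 0.574
outer loop
vertex -0.13 1.276 -3.055
vertex 0.433 1.683 -4.046
vertex -1.008 2.479 -3.059
endloop
endfacet
facet normal 0.465 0.336 -0.819
outer loop
vertex -0.446 2.886 -4.051
vertex 0.433 1.683 -4.046
vertex -1.43 2.164 -4.905
endloop
endfacet
facet normal -0.661 -0.484 -0.573
outer loop
vertex -0.552 0.961 -4.901
vertex -1.114 0.554 -3.909
vertex -1.43 2.164 -4.905
endloop
endfacet
facet normal 0.465 0.336 -0.819
outer loop
vertex -1.43 2.164 -4.905
vertex 0.433 1.683 -4.046
vertex -0.552 0.961 -4.901
endloop
endfacet
facet normal 0.590 -0.807 0.003
outer loop
vertex -0.552 0.961 -4.901
vertex -0.13 1.276 -3.055
vertex -1.114 0.554 -3.909
endloop
endfacet
facet normal 0.589 -0.808 0.003
outer loop
vertex 0.433 1.683 -4.046
vertex -0.13 1.276 -3.055
vertex -0.552 0.961 -4.901
endloop
endfacet

endsolid


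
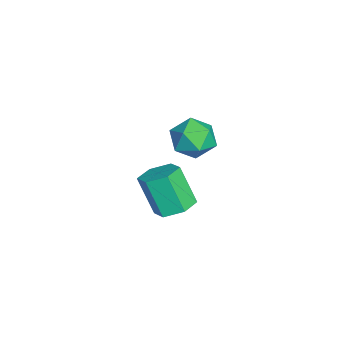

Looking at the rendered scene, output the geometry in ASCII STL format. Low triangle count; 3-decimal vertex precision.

solid 
facet normal -0.858 0.130 0.497
outer loop
vertex 2.134 -0.956 1.704
vertex 1.9 -1.714 1.498
vertex 2.32 -1.589 2.191
endloop
endfacet
facet normal -0.334 0.511 0.792
outer loop
vertex 2.134 -0.956 1.704
vertex 2.32 -1.589 2.191
vertex 2.877 -1.004 2.048
endloop
endfacet
facet normal -0.075 0.953 0.295
outer loop
vertex 2.134 -0.956 1.704
vertex 2.877 -1.004 2.048
vertex 2.801 -0.768 1.266
endloop
endfacet
facet normal -0.440 0.844 -0.308
outer loop
vertex 2.134 -0.956 1.704
vertex 2.801 -0.768 1.266
vertex 2.197 -1.207 0.926
endloop
endfacet
facet normal -0.924 0.335 -0.183
outer loop
vertex 2.134 -0.956 1.704
vertex 2.197 -1.207 0.926
vertex 1.9 -1.714 1.498
endloop
endfacet
facet normal 0.187 0.061 0.980
outer loop
vertex 2.877 -1.004 2.048
vertex 2.32 -1.589 2.191
vertex 3.103 -1.793 2.054
endloop
endfacet
facet normal -0.662 -0.557 0.502
outer loop
vertex 2.32 -1.589 2.191
vertex 1.9 -1.714 1.498
vertex 2.499 -2.232 1.714
endloop
endfacet
facet normal -0.769 -0.225 -0.599
outer loop
vertex 1.9 -1.714 1.498
vertex 2.197 -1.207 0.926
vertex 2.423 -1.996 0.932
endloop
endfacet
facet normal 0.016 0.599 -0.801
outer loop
vertex 2.197 -1.207 0.926
vertex 2.801 -0.768 1.266
vertex 2.98 -1.411 0.789
endloop
endfacet
facet normal 0.607 0.775 0.175
outer loop
vertex 2.801 -0.768 1.266
vertex 2.877 -1.004 2.048
vertex 3.4 -1.286 1.482
endloop
endfacet
facet normal 0.440 -0.844 0.308
outer loop
vertex 3.166 -2.044 1.276
vertex 3.103 -1.793 2.054
vertex 2.499 -2.232 1.714
endloop
endfacet
facet normal 0.075 -0.953 -0.295
outer loop
vertex 3.166 -2.044 1.276
vertex 2.499 -2.232 1.714
vertex 2.423 -1.996 0.932
endloop
endfacet
facet normal 0.334 -0.511 -0.792
outer loop
vertex 3.166 -2.044 1.276
vertex 2.423 -1.996 0.932
vertex 2.98 -1.411 0.789
endloop
endfacet
facet normal 0.858 -0.130 -0.497
outer loop
vertex 3.166 -2.044 1.276
vertex 2.98 -1.411 0.789
vertex 3.4 -1.286 1.482
endloop
endfacet
facet normal 0.924 -0.335 0.183
outer loop
vertex 3.166 -2.044 1.276
vertex 3.4 -1.286 1.482
vertex 3.103 -1.793 2.054
endloop
endfacet
facet normal -0.016 -0.599 0.801
outer loop
vertex 2.499 -2.232 1.714
vertex 3.103 -1.793 2.054
vertex 2.32 -1.589 2.191
endloop
endfacet
facet normal -0.607 -0.775 -0.175
outer loop
vertex 2.423 -1.996 0.932
vertex 2.499 -2.232 1.714
vertex 1.9 -1.714 1.498
endloop
endfacet
facet normal -0.187 -0.061 -0.980
outer loop
vertex 2.98 -1.411 0.789
vertex 2.423 -1.996 0.932
vertex 2.197 -1.207 0.926
endloop
endfacet
facet normal 0.662 0.557 -0.502
outer loop
vertex 3.4 -1.286 1.482
vertex 2.98 -1.411 0.789
vertex 2.801 -0.768 1.266
endloop
endfacet
facet normal 0.769 0.225 0.599
outer loop
vertex 3.103 -1.793 2.054
vertex 3.4 -1.286 1.482
vertex 2.877 -1.004 2.048
endloop
endfacet
facet normal 0.267 0.364 -0.892
outer loop
vertex 2.194 -1.766 -2.465
vertex 1.596 -2.077 -2.771
vertex 1.559 -1.389 -2.501
endloop
endfacet
facet normal 0.437 0.779 0.450
outer loop
vertex 2.194 -1.766 -2.465
vertex 1.559 -1.389 -2.501
vertex 1.782 -2.333 -1.083
endloop
endfacet
facet normal 0.438 0.779 0.449
outer loop
vertex 1.782 -2.333 -1.083
vertex 1.559 -1.389 -2.501
vertex 1.146 -1.955 -1.118
endloop
endfacet
facet normal -0.267 -0.366 0.892
outer loop
vertex 1.782 -2.333 -1.083
vertex 1.146 -1.955 -1.118
vertex 1.184 -2.643 -1.389
endloop
endfacet
facet normal 0.266 0.365 -0.893
outer loop
vertex 1.559 -1.389 -2.501
vertex 1.596 -2.077 -2.771
vertex 0.961 -1.7 -2.806
endloop
endfacet
facet normal -0.525 0.831 0.183
outer loop
vertex 1.559 -1.389 -2.501
vertex 0.961 -1.7 -2.806
vertex 1.146 -1.955 -1.118
endloop
endfacet
facet normal -0.526 0.831 0.183
outer loop
vertex 1.146 -1.955 -1.118
vertex 0.961 -1.7 -2.806
vertex 0.548 -2.266 -1.424
endloop
endfacet
facet normal -0.266 -0.366 0.892
outer loop
vertex 1.146 -1.955 -1.118
vertex 0.548 -2.266 -1.424
vertex 1.184 -2.643 -1.389
endloop
endfacet
facet normal 0.266 0.366 -0.892
outer loop
vertex 0.961 -1.7 -2.806
vertex 1.596 -2.077 -2.771
vertex 0.998 -2.387 -3.077
endloop
endfacet
facet normal -0.963 0.053 -0.266
outer loop
vertex 0.961 -1.7 -2.806
vertex 0.998 -2.387 -3.077
vertex 0.548 -2.266 -1.424
endloop
endfacet
facet normal -0.963 0.052 -0.266
outer loop
vertex 0.548 -2.266 -1.424
vertex 0.998 -2.387 -3.077
vertex 0.586 -2.954 -1.695
endloop
endfacet
facet normal -0.266 -0.366 0.892
outer loop
vertex 0.548 -2.266 -1.424
vertex 0.586 -2.954 -1.695
vertex 1.184 -2.643 -1.389
endloop
endfacet
facet normal 0.267 0.366 -0.892
outer loop
vertex 0.998 -2.387 -3.077
vertex 1.596 -2.077 -2.771
vertex 1.634 -2.765 -3.042
endloop
endfacet
facet normal -0.438 -0.778 -0.450
outer loop
vertex 0.998 -2.387 -3.077
vertex 1.634 -2.765 -3.042
vertex 0.586 -2.954 -1.695
endloop
endfacet
facet normal -0.437 -0.779 -0.449
outer loop
vertex 0.586 -2.954 -1.695
vertex 1.634 -2.765 -3.042
vertex 1.221 -3.331 -1.659
endloop
endfacet
facet normal -0.267 -0.364 0.892
outer loop
vertex 0.586 -2.954 -1.695
vertex 1.221 -3.331 -1.659
vertex 1.184 -2.643 -1.389
endloop
endfacet
facet normal 0.266 0.366 -0.892
outer loop
vertex 1.634 -2.765 -3.042
vertex 1.596 -2.077 -2.771
vertex 2.232 -2.454 -2.736
endloop
endfacet
facet normal 0.526 -0.831 -0.183
outer loop
vertex 1.634 -2.765 -3.042
vertex 2.232 -2.454 -2.736
vertex 1.221 -3.331 -1.659
endloop
endfacet
facet normal 0.526 -0.831 -0.183
outer loop
vertex 1.221 -3.331 -1.659
vertex 2.232 -2.454 -2.736
vertex 1.819 -3.02 -1.354
endloop
endfacet
facet normal -0.266 -0.365 0.893
outer loop
vertex 1.221 -3.331 -1.659
vertex 1.819 -3.02 -1.354
vertex 1.184 -2.643 -1.389
endloop
endfacet
facet normal 0.266 0.366 -0.892
outer loop
vertex 2.232 -2.454 -2.736
vertex 1.596 -2.077 -2.771
vertex 2.194 -1.766 -2.465
endloop
endfacet
facet normal 0.962 -0.052 0.266
outer loop
vertex 2.232 -2.454 -2.736
vertex 2.194 -1.766 -2.465
vertex 1.819 -3.02 -1.354
endloop
endfacet
facet normal 0.963 -0.053 0.265
outer loop
vertex 1.819 -3.02 -1.354
vertex 2.194 -1.766 -2.465
vertex 1.782 -2.333 -1.083
endloop
endfacet
facet normal -0.266 -0.366 0.892
outer loop
vertex 1.819 -3.02 -1.354
vertex 1.782 -2.333 -1.083
vertex 1.184 -2.643 -1.389
endloop
endfacet

endsolid


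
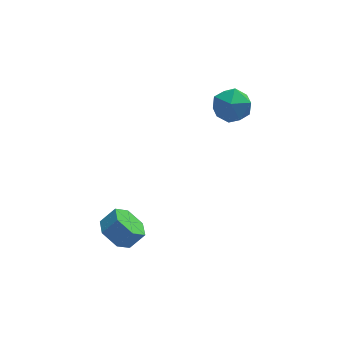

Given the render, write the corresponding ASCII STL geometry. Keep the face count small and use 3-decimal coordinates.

solid 
facet normal -0.999 0.041 0.008
outer loop
vertex 2.539 1.857 1.261
vertex 2.496 0.727 1.659
vertex 2.539 1.636 2.439
endloop
endfacet
facet normal -0.717 0.685 0.128
outer loop
vertex 2.539 1.857 1.261
vertex 2.539 1.636 2.439
vertex 3.262 2.478 1.988
endloop
endfacet
facet normal -0.302 0.852 -0.427
outer loop
vertex 2.539 1.857 1.261
vertex 3.262 2.478 1.988
vertex 3.667 2.09 0.928
endloop
endfacet
facet normal -0.328 0.310 -0.892
outer loop
vertex 2.539 1.857 1.261
vertex 3.667 2.09 0.928
vertex 3.194 1.007 0.725
endloop
endfacet
facet normal -0.758 -0.191 -0.624
outer loop
vertex 2.539 1.857 1.261
vertex 3.194 1.007 0.725
vertex 2.496 0.727 1.659
endloop
endfacet
facet normal -0.303 0.639 0.707
outer loop
vertex 3.262 2.478 1.988
vertex 2.539 1.636 2.439
vertex 3.666 1.733 2.835
endloop
endfacet
facet normal -0.759 -0.403 0.512
outer loop
vertex 2.539 1.636 2.439
vertex 2.496 0.727 1.659
vertex 3.193 0.65 2.632
endloop
endfacet
facet normal -0.368 -0.778 -0.509
outer loop
vertex 2.496 0.727 1.659
vertex 3.194 1.007 0.725
vertex 3.598 0.262 1.572
endloop
endfacet
facet normal 0.329 0.033 -0.944
outer loop
vertex 3.194 1.007 0.725
vertex 3.667 2.09 0.928
vertex 4.321 1.104 1.121
endloop
endfacet
facet normal 0.369 0.910 -0.192
outer loop
vertex 3.667 2.09 0.928
vertex 3.262 2.478 1.988
vertex 4.364 2.013 1.901
endloop
endfacet
facet normal 0.328 -0.310 0.892
outer loop
vertex 4.321 0.883 2.299
vertex 3.666 1.733 2.835
vertex 3.193 0.65 2.632
endloop
endfacet
facet normal 0.302 -0.852 0.427
outer loop
vertex 4.321 0.883 2.299
vertex 3.193 0.65 2.632
vertex 3.598 0.262 1.572
endloop
endfacet
facet normal 0.717 -0.685 -0.128
outer loop
vertex 4.321 0.883 2.299
vertex 3.598 0.262 1.572
vertex 4.321 1.104 1.121
endloop
endfacet
facet normal 0.999 -0.041 -0.008
outer loop
vertex 4.321 0.883 2.299
vertex 4.321 1.104 1.121
vertex 4.364 2.013 1.901
endloop
endfacet
facet normal 0.758 0.191 0.624
outer loop
vertex 4.321 0.883 2.299
vertex 4.364 2.013 1.901
vertex 3.666 1.733 2.835
endloop
endfacet
facet normal -0.329 -0.033 0.944
outer loop
vertex 3.193 0.65 2.632
vertex 3.666 1.733 2.835
vertex 2.539 1.636 2.439
endloop
endfacet
facet normal -0.369 -0.910 0.192
outer loop
vertex 3.598 0.262 1.572
vertex 3.193 0.65 2.632
vertex 2.496 0.727 1.659
endloop
endfacet
facet normal 0.303 -0.639 -0.707
outer loop
vertex 4.321 1.104 1.121
vertex 3.598 0.262 1.572
vertex 3.194 1.007 0.725
endloop
endfacet
facet normal 0.759 0.403 -0.512
outer loop
vertex 4.364 2.013 1.901
vertex 4.321 1.104 1.121
vertex 3.667 2.09 0.928
endloop
endfacet
facet normal 0.368 0.778 0.509
outer loop
vertex 3.666 1.733 2.835
vertex 4.364 2.013 1.901
vertex 3.262 2.478 1.988
endloop
endfacet
facet normal -0.691 -0.077 -0.719
outer loop
vertex -2.782 -2.539 -4.314
vertex -3.488 -2.926 -3.594
vertex -3.424 -1.862 -3.77
endloop
endfacet
facet normal 0.412 0.775 -0.479
outer loop
vertex -2.782 -2.539 -4.314
vertex -3.424 -1.862 -3.77
vertex -1.966 -2.448 -3.466
endloop
endfacet
facet normal 0.412 0.775 -0.479
outer loop
vertex -1.966 -2.448 -3.466
vertex -3.424 -1.862 -3.77
vertex -2.608 -1.771 -2.922
endloop
endfacet
facet normal 0.691 0.077 0.719
outer loop
vertex -1.966 -2.448 -3.466
vertex -2.608 -1.771 -2.922
vertex -2.672 -2.834 -2.746
endloop
endfacet
facet normal -0.691 -0.077 -0.719
outer loop
vertex -3.424 -1.862 -3.77
vertex -3.488 -2.926 -3.594
vertex -4.13 -2.249 -3.05
endloop
endfacet
facet normal -0.309 0.930 0.197
outer loop
vertex -3.424 -1.862 -3.77
vertex -4.13 -2.249 -3.05
vertex -2.608 -1.771 -2.922
endloop
endfacet
facet normal -0.309 0.931 0.196
outer loop
vertex -2.608 -1.771 -2.922
vertex -4.13 -2.249 -3.05
vertex -3.314 -2.157 -2.202
endloop
endfacet
facet normal 0.691 0.077 0.719
outer loop
vertex -2.608 -1.771 -2.922
vertex -3.314 -2.157 -2.202
vertex -2.672 -2.834 -2.746
endloop
endfacet
facet normal -0.691 -0.077 -0.719
outer loop
vertex -4.13 -2.249 -3.05
vertex -3.488 -2.926 -3.594
vertex -4.194 -3.312 -2.874
endloop
endfacet
facet normal -0.720 0.155 0.676
outer loop
vertex -4.13 -2.249 -3.05
vertex -4.194 -3.312 -2.874
vertex -3.314 -2.157 -2.202
endloop
endfacet
facet normal -0.720 0.155 0.676
outer loop
vertex -3.314 -2.157 -2.202
vertex -4.194 -3.312 -2.874
vertex -3.378 -3.221 -2.026
endloop
endfacet
facet normal 0.691 0.077 0.719
outer loop
vertex -3.314 -2.157 -2.202
vertex -3.378 -3.221 -2.026
vertex -2.672 -2.834 -2.746
endloop
endfacet
facet normal -0.691 -0.077 -0.719
outer loop
vertex -4.194 -3.312 -2.874
vertex -3.488 -2.926 -3.594
vertex -3.552 -3.989 -3.418
endloop
endfacet
facet normal -0.412 -0.775 0.479
outer loop
vertex -4.194 -3.312 -2.874
vertex -3.552 -3.989 -3.418
vertex -3.378 -3.221 -2.026
endloop
endfacet
facet normal -0.412 -0.775 0.479
outer loop
vertex -3.378 -3.221 -2.026
vertex -3.552 -3.989 -3.418
vertex -2.736 -3.898 -2.57
endloop
endfacet
facet normal 0.691 0.077 0.719
outer loop
vertex -3.378 -3.221 -2.026
vertex -2.736 -3.898 -2.57
vertex -2.672 -2.834 -2.746
endloop
endfacet
facet normal -0.691 -0.077 -0.719
outer loop
vertex -3.552 -3.989 -3.418
vertex -3.488 -2.926 -3.594
vertex -2.846 -3.603 -4.138
endloop
endfacet
facet normal 0.308 -0.931 -0.197
outer loop
vertex -3.552 -3.989 -3.418
vertex -2.846 -3.603 -4.138
vertex -2.736 -3.898 -2.57
endloop
endfacet
facet normal 0.309 -0.930 -0.197
outer loop
vertex -2.736 -3.898 -2.57
vertex -2.846 -3.603 -4.138
vertex -2.03 -3.511 -3.29
endloop
endfacet
facet normal 0.691 0.077 0.719
outer loop
vertex -2.736 -3.898 -2.57
vertex -2.03 -3.511 -3.29
vertex -2.672 -2.834 -2.746
endloop
endfacet
facet normal -0.691 -0.077 -0.719
outer loop
vertex -2.846 -3.603 -4.138
vertex -3.488 -2.926 -3.594
vertex -2.782 -2.539 -4.314
endloop
endfacet
facet normal 0.720 -0.155 -0.676
outer loop
vertex -2.846 -3.603 -4.138
vertex -2.782 -2.539 -4.314
vertex -2.03 -3.511 -3.29
endloop
endfacet
facet normal 0.720 -0.155 -0.676
outer loop
vertex -2.03 -3.511 -3.29
vertex -2.782 -2.539 -4.314
vertex -1.966 -2.448 -3.466
endloop
endfacet
facet normal 0.691 0.077 0.719
outer loop
vertex -2.03 -3.511 -3.29
vertex -1.966 -2.448 -3.466
vertex -2.672 -2.834 -2.746
endloop
endfacet

endsolid


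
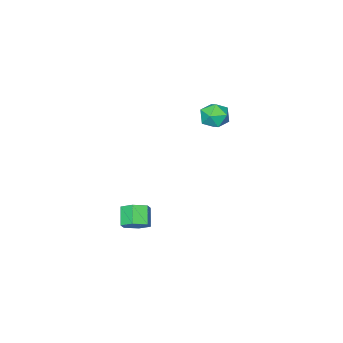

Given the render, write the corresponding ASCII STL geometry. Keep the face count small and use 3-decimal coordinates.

solid 
facet normal 0.497 0.537 -0.682
outer loop
vertex 4.506 -0.632 -1.835
vertex 3.806 -0.23 -2.029
vertex 4.303 0.065 -1.434
endloop
endfacet
facet normal 0.832 -0.074 0.550
outer loop
vertex 4.506 -0.632 -1.835
vertex 4.303 0.065 -1.434
vertex 3.893 -1.292 -0.997
endloop
endfacet
facet normal 0.833 -0.075 0.548
outer loop
vertex 3.893 -1.292 -0.997
vertex 4.303 0.065 -1.434
vertex 3.691 -0.595 -0.595
endloop
endfacet
facet normal -0.498 -0.537 0.681
outer loop
vertex 3.893 -1.292 -0.997
vertex 3.691 -0.595 -0.595
vertex 3.194 -0.89 -1.191
endloop
endfacet
facet normal 0.498 0.536 -0.682
outer loop
vertex 4.303 0.065 -1.434
vertex 3.806 -0.23 -2.029
vertex 3.604 0.468 -1.628
endloop
endfacet
facet normal 0.206 0.691 0.693
outer loop
vertex 4.303 0.065 -1.434
vertex 3.604 0.468 -1.628
vertex 3.691 -0.595 -0.595
endloop
endfacet
facet normal 0.206 0.691 0.693
outer loop
vertex 3.691 -0.595 -0.595
vertex 3.604 0.468 -1.628
vertex 2.992 -0.192 -0.789
endloop
endfacet
facet normal -0.498 -0.536 0.681
outer loop
vertex 3.691 -0.595 -0.595
vertex 2.992 -0.192 -0.789
vertex 3.194 -0.89 -1.191
endloop
endfacet
facet normal 0.498 0.536 -0.682
outer loop
vertex 3.604 0.468 -1.628
vertex 3.806 -0.23 -2.029
vertex 3.107 0.172 -2.223
endloop
endfacet
facet normal -0.628 0.765 0.144
outer loop
vertex 3.604 0.468 -1.628
vertex 3.107 0.172 -2.223
vertex 2.992 -0.192 -0.789
endloop
endfacet
facet normal -0.627 0.765 0.144
outer loop
vertex 2.992 -0.192 -0.789
vertex 3.107 0.172 -2.223
vertex 2.494 -0.488 -1.385
endloop
endfacet
facet normal -0.497 -0.537 0.682
outer loop
vertex 2.992 -0.192 -0.789
vertex 2.494 -0.488 -1.385
vertex 3.194 -0.89 -1.191
endloop
endfacet
facet normal 0.498 0.537 -0.681
outer loop
vertex 3.107 0.172 -2.223
vertex 3.806 -0.23 -2.029
vertex 3.309 -0.525 -2.625
endloop
endfacet
facet normal -0.832 0.076 -0.549
outer loop
vertex 3.107 0.172 -2.223
vertex 3.309 -0.525 -2.625
vertex 2.494 -0.488 -1.385
endloop
endfacet
facet normal -0.832 0.074 -0.549
outer loop
vertex 2.494 -0.488 -1.385
vertex 3.309 -0.525 -2.625
vertex 2.697 -1.185 -1.786
endloop
endfacet
facet normal -0.497 -0.537 0.682
outer loop
vertex 2.494 -0.488 -1.385
vertex 2.697 -1.185 -1.786
vertex 3.194 -0.89 -1.191
endloop
endfacet
facet normal 0.498 0.536 -0.681
outer loop
vertex 3.309 -0.525 -2.625
vertex 3.806 -0.23 -2.029
vertex 4.008 -0.928 -2.431
endloop
endfacet
facet normal -0.206 -0.691 -0.693
outer loop
vertex 3.309 -0.525 -2.625
vertex 4.008 -0.928 -2.431
vertex 2.697 -1.185 -1.786
endloop
endfacet
facet normal -0.206 -0.691 -0.693
outer loop
vertex 2.697 -1.185 -1.786
vertex 4.008 -0.928 -2.431
vertex 3.396 -1.588 -1.592
endloop
endfacet
facet normal -0.498 -0.536 0.682
outer loop
vertex 2.697 -1.185 -1.786
vertex 3.396 -1.588 -1.592
vertex 3.194 -0.89 -1.191
endloop
endfacet
facet normal 0.497 0.537 -0.682
outer loop
vertex 4.008 -0.928 -2.431
vertex 3.806 -0.23 -2.029
vertex 4.506 -0.632 -1.835
endloop
endfacet
facet normal 0.627 -0.765 -0.144
outer loop
vertex 4.008 -0.928 -2.431
vertex 4.506 -0.632 -1.835
vertex 3.396 -1.588 -1.592
endloop
endfacet
facet normal 0.628 -0.765 -0.144
outer loop
vertex 3.396 -1.588 -1.592
vertex 4.506 -0.632 -1.835
vertex 3.893 -1.292 -0.997
endloop
endfacet
facet normal -0.498 -0.536 0.682
outer loop
vertex 3.396 -1.588 -1.592
vertex 3.893 -1.292 -0.997
vertex 3.194 -0.89 -1.191
endloop
endfacet
facet normal -0.438 0.484 0.758
outer loop
vertex -4.482 -1.701 2.84
vertex -3.702 -1.837 3.378
vertex -3.777 -1.053 2.834
endloop
endfacet
facet normal -0.670 0.731 0.130
outer loop
vertex -4.482 -1.701 2.84
vertex -3.777 -1.053 2.834
vertex -4.206 -1.301 2.016
endloop
endfacet
facet normal -0.955 0.184 -0.231
outer loop
vertex -4.482 -1.701 2.84
vertex -4.206 -1.301 2.016
vertex -4.396 -2.238 2.054
endloop
endfacet
facet normal -0.899 -0.401 0.176
outer loop
vertex -4.482 -1.701 2.84
vertex -4.396 -2.238 2.054
vertex -4.084 -2.569 2.896
endloop
endfacet
facet normal -0.580 -0.215 0.786
outer loop
vertex -4.482 -1.701 2.84
vertex -4.084 -2.569 2.896
vertex -3.702 -1.837 3.378
endloop
endfacet
facet normal -0.105 0.966 -0.238
outer loop
vertex -4.206 -1.301 2.016
vertex -3.777 -1.053 2.834
vertex -3.256 -1.191 2.044
endloop
endfacet
facet normal 0.270 0.566 0.779
outer loop
vertex -3.777 -1.053 2.834
vertex -3.702 -1.837 3.378
vertex -2.944 -1.522 2.886
endloop
endfacet
facet normal 0.041 -0.564 0.825
outer loop
vertex -3.702 -1.837 3.378
vertex -4.084 -2.569 2.896
vertex -3.134 -2.459 2.924
endloop
endfacet
facet normal -0.476 -0.864 -0.163
outer loop
vertex -4.084 -2.569 2.896
vertex -4.396 -2.238 2.054
vertex -3.563 -2.707 2.106
endloop
endfacet
facet normal -0.566 0.082 -0.820
outer loop
vertex -4.396 -2.238 2.054
vertex -4.206 -1.301 2.016
vertex -3.638 -1.923 1.562
endloop
endfacet
facet normal 0.899 0.401 -0.176
outer loop
vertex -2.858 -2.059 2.1
vertex -3.256 -1.191 2.044
vertex -2.944 -1.522 2.886
endloop
endfacet
facet normal 0.955 -0.184 0.231
outer loop
vertex -2.858 -2.059 2.1
vertex -2.944 -1.522 2.886
vertex -3.134 -2.459 2.924
endloop
endfacet
facet normal 0.670 -0.731 -0.130
outer loop
vertex -2.858 -2.059 2.1
vertex -3.134 -2.459 2.924
vertex -3.563 -2.707 2.106
endloop
endfacet
facet normal 0.438 -0.484 -0.758
outer loop
vertex -2.858 -2.059 2.1
vertex -3.563 -2.707 2.106
vertex -3.638 -1.923 1.562
endloop
endfacet
facet normal 0.580 0.215 -0.786
outer loop
vertex -2.858 -2.059 2.1
vertex -3.638 -1.923 1.562
vertex -3.256 -1.191 2.044
endloop
endfacet
facet normal 0.476 0.864 0.163
outer loop
vertex -2.944 -1.522 2.886
vertex -3.256 -1.191 2.044
vertex -3.777 -1.053 2.834
endloop
endfacet
facet normal 0.566 -0.082 0.820
outer loop
vertex -3.134 -2.459 2.924
vertex -2.944 -1.522 2.886
vertex -3.702 -1.837 3.378
endloop
endfacet
facet normal 0.105 -0.966 0.238
outer loop
vertex -3.563 -2.707 2.106
vertex -3.134 -2.459 2.924
vertex -4.084 -2.569 2.896
endloop
endfacet
facet normal -0.270 -0.566 -0.779
outer loop
vertex -3.638 -1.923 1.562
vertex -3.563 -2.707 2.106
vertex -4.396 -2.238 2.054
endloop
endfacet
facet normal -0.041 0.564 -0.825
outer loop
vertex -3.256 -1.191 2.044
vertex -3.638 -1.923 1.562
vertex -4.206 -1.301 2.016
endloop
endfacet

endsolid
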